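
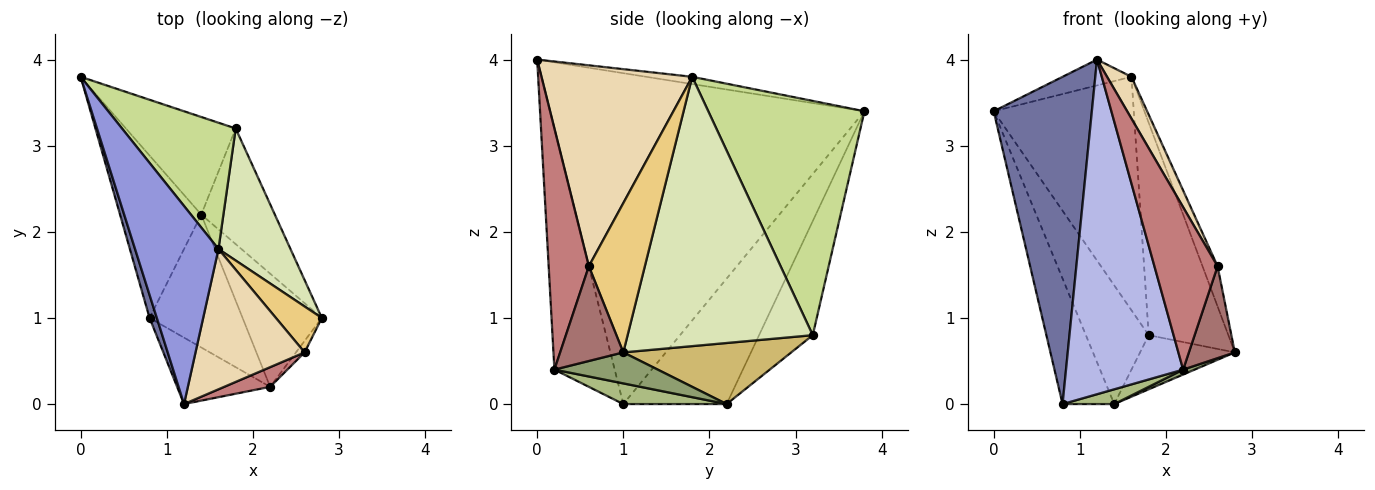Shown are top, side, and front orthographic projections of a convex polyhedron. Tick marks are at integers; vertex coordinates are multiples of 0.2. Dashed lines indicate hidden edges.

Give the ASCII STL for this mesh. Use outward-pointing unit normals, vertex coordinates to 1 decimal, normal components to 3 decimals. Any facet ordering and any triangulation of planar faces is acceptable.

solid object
 facet normal -0.954 -0.298 0.021
  outer loop
   vertex 0.8 1.0 0.0
   vertex 1.2 0.0 4.0
   vertex 0.0 3.8 3.4
  endloop
 endfacet
 facet normal -0.774 0.387 -0.501
  outer loop
   vertex 1.4 2.2 0.0
   vertex 0.8 1.0 0.0
   vertex 0.0 3.8 3.4
  endloop
 endfacet
 facet normal -0.086 0.129 0.988
  outer loop
   vertex 1.6 1.8 3.8
   vertex 0.0 3.8 3.4
   vertex 1.2 0.0 4.0
  endloop
 endfacet
 facet normal -0.451 -0.876 -0.174
  outer loop
   vertex 2.2 0.2 0.4
   vertex 1.2 0.0 4.0
   vertex 0.8 1.0 0.0
  endloop
 endfacet
 facet normal 0.364 -0.040 -0.930
  outer loop
   vertex 2.2 0.2 0.4
   vertex 1.4 2.2 0.0
   vertex 2.8 1.0 0.6
  endloop
 endfacet
 facet normal 0.216 -0.108 -0.970
  outer loop
   vertex 2.2 0.2 0.4
   vertex 0.8 1.0 0.0
   vertex 1.4 2.2 0.0
  endloop
 endfacet
 facet normal 0.700 0.628 0.340
  outer loop
   vertex 1.8 3.2 0.8
   vertex 0.0 3.8 3.4
   vertex 1.6 1.8 3.8
  endloop
 endfacet
 facet normal 0.892 0.384 0.239
  outer loop
   vertex 1.8 3.2 0.8
   vertex 1.6 1.8 3.8
   vertex 2.8 1.0 0.6
  endloop
 endfacet
 facet normal -0.551 0.645 -0.530
  outer loop
   vertex 1.8 3.2 0.8
   vertex 1.4 2.2 0.0
   vertex 0.0 3.8 3.4
  endloop
 endfacet
 facet normal 0.601 0.339 -0.724
  outer loop
   vertex 1.8 3.2 0.8
   vertex 2.8 1.0 0.6
   vertex 1.4 2.2 0.0
  endloop
 endfacet
 facet normal 0.926 0.249 0.285
  outer loop
   vertex 2.6 0.6 1.6
   vertex 2.8 1.0 0.6
   vertex 1.6 1.8 3.8
  endloop
 endfacet
 facet normal 0.870 -0.141 0.472
  outer loop
   vertex 2.6 0.6 1.6
   vertex 1.6 1.8 3.8
   vertex 1.2 0.0 4.0
  endloop
 endfacet
 facet normal 0.807 -0.587 -0.073
  outer loop
   vertex 2.6 0.6 1.6
   vertex 2.2 0.2 0.4
   vertex 2.8 1.0 0.6
  endloop
 endfacet
 facet normal 0.534 -0.839 0.102
  outer loop
   vertex 2.6 0.6 1.6
   vertex 1.2 0.0 4.0
   vertex 2.2 0.2 0.4
  endloop
 endfacet
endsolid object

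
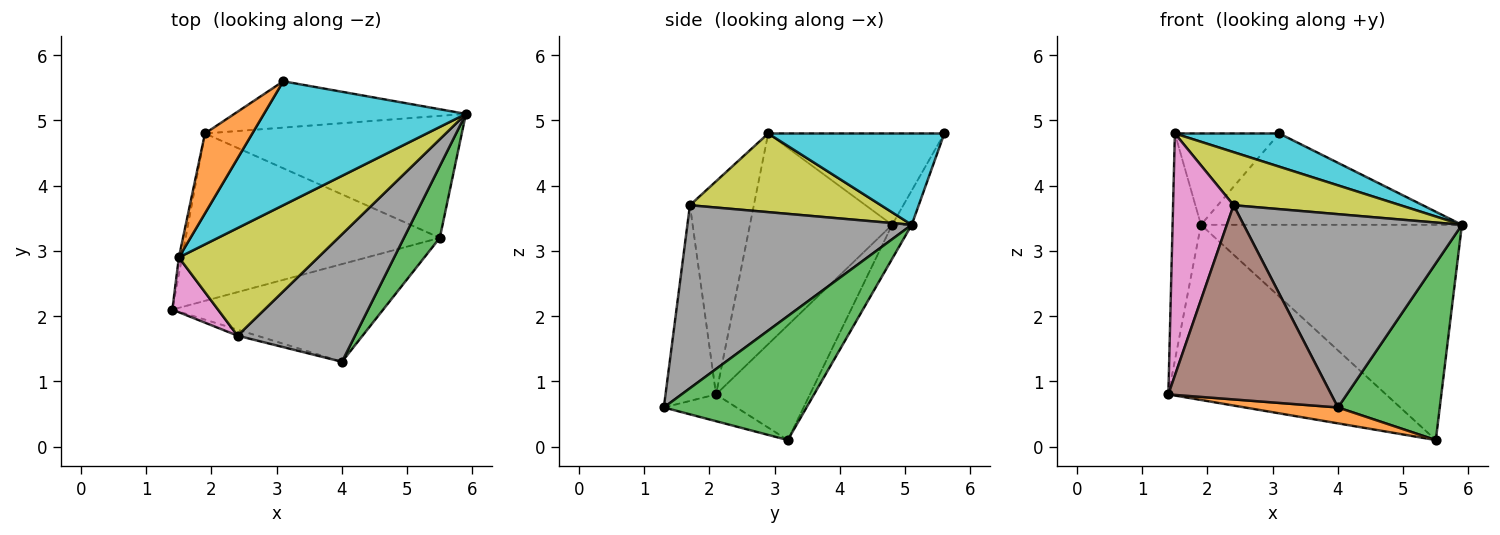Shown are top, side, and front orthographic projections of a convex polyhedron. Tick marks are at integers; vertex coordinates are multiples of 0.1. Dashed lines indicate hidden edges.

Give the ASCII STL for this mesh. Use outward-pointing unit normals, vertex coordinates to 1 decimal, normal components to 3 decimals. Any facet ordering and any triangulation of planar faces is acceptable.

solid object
 facet normal -0.981 0.196 -0.015
  outer loop
   vertex 1.9 4.8 3.4
   vertex 1.4 2.1 0.8
   vertex 1.5 2.9 4.8
  endloop
 endfacet
 facet normal -0.124 -0.159 -0.979
  outer loop
   vertex 5.5 3.2 0.1
   vertex 4.0 1.3 0.6
   vertex 1.4 2.1 0.8
  endloop
 endfacet
 facet normal 0.792 -0.565 0.229
  outer loop
   vertex 5.5 3.2 0.1
   vertex 5.9 5.1 3.4
   vertex 4.0 1.3 0.6
  endloop
 endfacet
 facet normal -0.298 0.690 -0.659
  outer loop
   vertex 5.5 3.2 0.1
   vertex 1.4 2.1 0.8
   vertex 1.9 4.8 3.4
  endloop
 endfacet
 facet normal -0.065 0.868 -0.492
  outer loop
   vertex 5.5 3.2 0.1
   vertex 1.9 4.8 3.4
   vertex 5.9 5.1 3.4
  endloop
 endfacet
 facet normal -0.296 -0.955 -0.030
  outer loop
   vertex 2.4 1.7 3.7
   vertex 1.4 2.1 0.8
   vertex 4.0 1.3 0.6
  endloop
 endfacet
 facet normal -0.718 -0.679 0.154
  outer loop
   vertex 2.4 1.7 3.7
   vertex 1.5 2.9 4.8
   vertex 1.4 2.1 0.8
  endloop
 endfacet
 facet normal 0.651 -0.633 0.418
  outer loop
   vertex 2.4 1.7 3.7
   vertex 4.0 1.3 0.6
   vertex 5.9 5.1 3.4
  endloop
 endfacet
 facet normal 0.452 -0.395 0.800
  outer loop
   vertex 2.4 1.7 3.7
   vertex 5.9 5.1 3.4
   vertex 1.5 2.9 4.8
  endloop
 endfacet
 facet normal 0.400 -0.237 0.885
  outer loop
   vertex 3.1 5.6 4.8
   vertex 1.5 2.9 4.8
   vertex 5.9 5.1 3.4
  endloop
 endfacet
 facet normal -0.067 0.890 -0.451
  outer loop
   vertex 3.1 5.6 4.8
   vertex 5.9 5.1 3.4
   vertex 1.9 4.8 3.4
  endloop
 endfacet
 facet normal -0.786 0.466 0.407
  outer loop
   vertex 3.1 5.6 4.8
   vertex 1.9 4.8 3.4
   vertex 1.5 2.9 4.8
  endloop
 endfacet
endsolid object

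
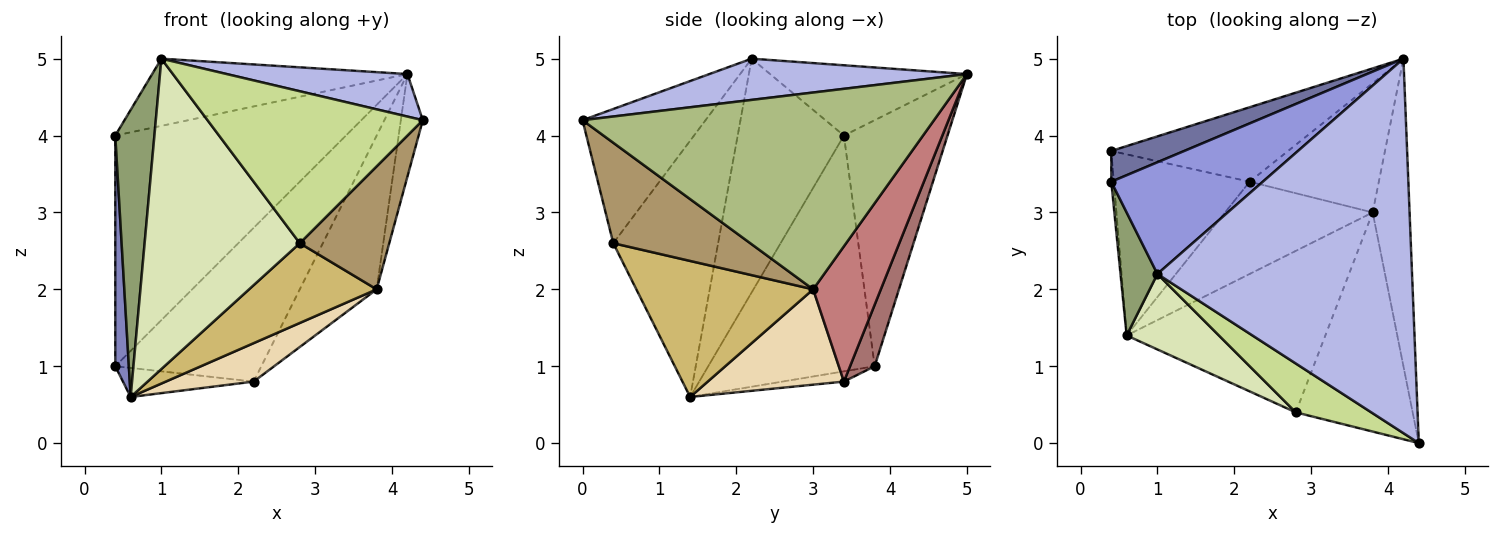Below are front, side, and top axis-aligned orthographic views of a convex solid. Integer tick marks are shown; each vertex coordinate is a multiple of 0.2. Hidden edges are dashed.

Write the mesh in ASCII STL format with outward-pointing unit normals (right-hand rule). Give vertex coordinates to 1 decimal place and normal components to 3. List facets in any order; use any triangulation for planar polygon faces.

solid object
 facet normal -0.407 0.906 0.121
  outer loop
   vertex 0.4 3.8 1.0
   vertex 0.4 3.4 4.0
   vertex 4.2 5.0 4.8
  endloop
 endfacet
 facet normal -0.997 -0.081 -0.011
  outer loop
   vertex 0.4 3.8 1.0
   vertex 0.6 1.4 0.6
   vertex 0.4 3.4 4.0
  endloop
 endfacet
 facet normal -0.369 0.479 0.796
  outer loop
   vertex 1.0 2.2 5.0
   vertex 4.2 5.0 4.8
   vertex 0.4 3.4 4.0
  endloop
 endfacet
 facet normal 0.159 -0.111 0.981
  outer loop
   vertex 1.0 2.2 5.0
   vertex 4.4 0.0 4.2
   vertex 4.2 5.0 4.8
  endloop
 endfacet
 facet normal -0.928 -0.342 0.147
  outer loop
   vertex 1.0 2.2 5.0
   vertex 0.4 3.4 4.0
   vertex 0.6 1.4 0.6
  endloop
 endfacet
 facet normal 0.981 0.061 -0.184
  outer loop
   vertex 3.8 3.0 2.0
   vertex 4.2 5.0 4.8
   vertex 4.4 0.0 4.2
  endloop
 endfacet
 facet normal -0.478 -0.836 0.269
  outer loop
   vertex 2.8 0.4 2.6
   vertex 4.4 0.0 4.2
   vertex 1.0 2.2 5.0
  endloop
 endfacet
 facet normal -0.549 -0.812 0.198
  outer loop
   vertex 2.8 0.4 2.6
   vertex 1.0 2.2 5.0
   vertex 0.6 1.4 0.6
  endloop
 endfacet
 facet normal 0.600 -0.392 -0.698
  outer loop
   vertex 2.8 0.4 2.6
   vertex 3.8 3.0 2.0
   vertex 4.4 0.0 4.2
  endloop
 endfacet
 facet normal 0.523 -0.378 -0.764
  outer loop
   vertex 2.8 0.4 2.6
   vertex 0.6 1.4 0.6
   vertex 3.8 3.0 2.0
  endloop
 endfacet
 facet normal -0.074 0.158 -0.985
  outer loop
   vertex 2.2 3.4 0.8
   vertex 0.6 1.4 0.6
   vertex 0.4 3.8 1.0
  endloop
 endfacet
 facet normal 0.512 -0.330 -0.793
  outer loop
   vertex 2.2 3.4 0.8
   vertex 3.8 3.0 2.0
   vertex 0.6 1.4 0.6
  endloop
 endfacet
 facet normal 0.150 0.890 -0.431
  outer loop
   vertex 2.2 3.4 0.8
   vertex 0.4 3.8 1.0
   vertex 4.2 5.0 4.8
  endloop
 endfacet
 facet normal 0.559 0.635 -0.533
  outer loop
   vertex 2.2 3.4 0.8
   vertex 4.2 5.0 4.8
   vertex 3.8 3.0 2.0
  endloop
 endfacet
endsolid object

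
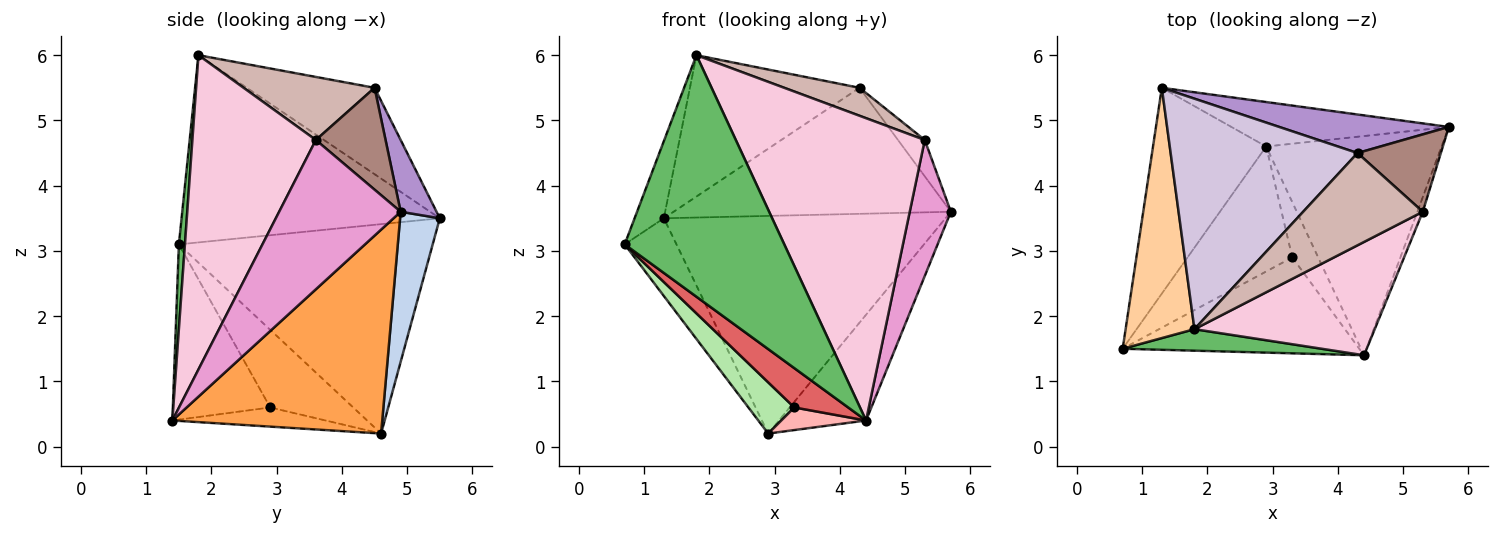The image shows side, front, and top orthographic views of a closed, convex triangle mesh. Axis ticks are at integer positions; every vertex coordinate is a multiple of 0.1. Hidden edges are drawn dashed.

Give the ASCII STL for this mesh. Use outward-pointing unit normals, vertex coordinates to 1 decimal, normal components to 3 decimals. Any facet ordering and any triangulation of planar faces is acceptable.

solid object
 facet normal -0.866 0.177 -0.468
  outer loop
   vertex 2.9 4.6 0.2
   vertex 0.7 1.5 3.1
   vertex 1.3 5.5 3.5
  endloop
 endfacet
 facet normal 0.137 0.971 -0.198
  outer loop
   vertex 2.9 4.6 0.2
   vertex 1.3 5.5 3.5
   vertex 5.7 4.9 3.6
  endloop
 endfacet
 facet normal 0.723 0.300 -0.622
  outer loop
   vertex 4.4 1.4 0.4
   vertex 2.9 4.6 0.2
   vertex 5.7 4.9 3.6
  endloop
 endfacet
 facet normal -0.933 0.106 0.343
  outer loop
   vertex 1.8 1.8 6.0
   vertex 1.3 5.5 3.5
   vertex 0.7 1.5 3.1
  endloop
 endfacet
 facet normal 0.038 -0.995 0.089
  outer loop
   vertex 1.8 1.8 6.0
   vertex 0.7 1.5 3.1
   vertex 4.4 1.4 0.4
  endloop
 endfacet
 facet normal -0.566 -0.313 -0.763
  outer loop
   vertex 3.3 2.9 0.6
   vertex 0.7 1.5 3.1
   vertex 2.9 4.6 0.2
  endloop
 endfacet
 facet normal -0.565 -0.313 -0.763
  outer loop
   vertex 3.3 2.9 0.6
   vertex 4.4 1.4 0.4
   vertex 0.7 1.5 3.1
  endloop
 endfacet
 facet normal -0.565 -0.313 -0.763
  outer loop
   vertex 3.3 2.9 0.6
   vertex 2.9 4.6 0.2
   vertex 4.4 1.4 0.4
  endloop
 endfacet
 facet normal 0.123 0.949 0.290
  outer loop
   vertex 4.3 4.5 5.5
   vertex 5.7 4.9 3.6
   vertex 1.3 5.5 3.5
  endloop
 endfacet
 facet normal -0.367 0.486 0.793
  outer loop
   vertex 4.3 4.5 5.5
   vertex 1.3 5.5 3.5
   vertex 1.8 1.8 6.0
  endloop
 endfacet
 facet normal 0.742 0.285 0.607
  outer loop
   vertex 5.3 3.6 4.7
   vertex 5.7 4.9 3.6
   vertex 4.3 4.5 5.5
  endloop
 endfacet
 facet normal 0.451 -0.259 0.854
  outer loop
   vertex 5.3 3.6 4.7
   vertex 4.3 4.5 5.5
   vertex 1.8 1.8 6.0
  endloop
 endfacet
 facet normal 0.947 -0.320 -0.034
  outer loop
   vertex 5.3 3.6 4.7
   vertex 4.4 1.4 0.4
   vertex 5.7 4.9 3.6
  endloop
 endfacet
 facet normal 0.522 -0.799 0.299
  outer loop
   vertex 5.3 3.6 4.7
   vertex 1.8 1.8 6.0
   vertex 4.4 1.4 0.4
  endloop
 endfacet
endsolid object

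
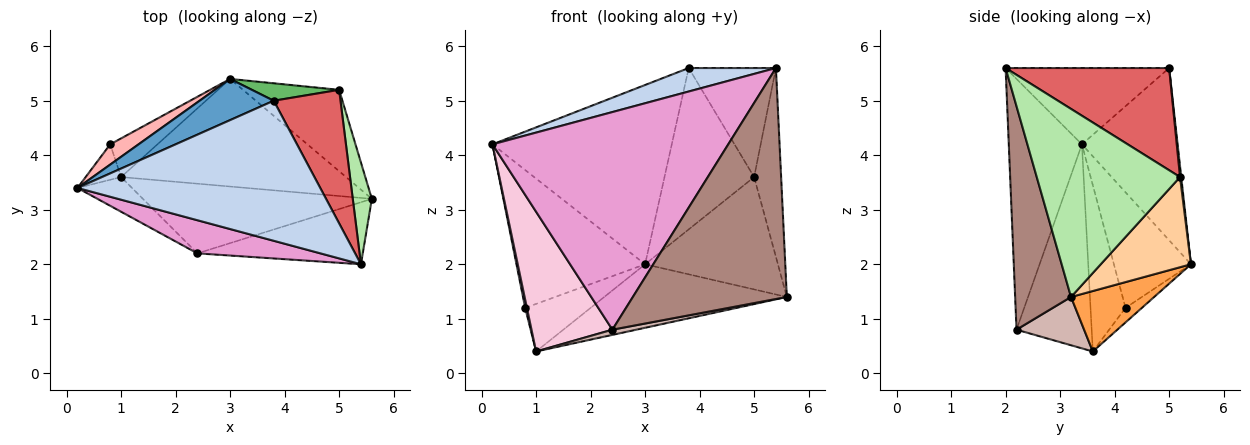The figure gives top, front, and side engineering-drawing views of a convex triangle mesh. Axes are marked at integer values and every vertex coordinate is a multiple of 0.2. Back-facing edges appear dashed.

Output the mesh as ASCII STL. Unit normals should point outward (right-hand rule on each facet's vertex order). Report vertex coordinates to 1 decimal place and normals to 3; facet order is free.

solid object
 facet normal -0.462 0.865 0.199
  outer loop
   vertex 3.8 5.0 5.6
   vertex 3.0 5.4 2.0
   vertex 0.2 3.4 4.2
  endloop
 endfacet
 facet normal -0.296 -0.158 0.942
  outer loop
   vertex 5.4 2.0 5.6
   vertex 3.8 5.0 5.6
   vertex 0.2 3.4 4.2
  endloop
 endfacet
 facet normal 0.225 0.495 -0.839
  outer loop
   vertex 1.0 3.6 0.4
   vertex 3.0 5.4 2.0
   vertex 5.6 3.2 1.4
  endloop
 endfacet
 facet normal 0.482 0.710 -0.514
  outer loop
   vertex 5.0 5.2 3.6
   vertex 5.6 3.2 1.4
   vertex 3.0 5.4 2.0
  endloop
 endfacet
 facet normal 0.013 0.994 0.107
  outer loop
   vertex 5.0 5.2 3.6
   vertex 3.0 5.4 2.0
   vertex 3.8 5.0 5.6
  endloop
 endfacet
 facet normal 0.978 0.184 0.099
  outer loop
   vertex 5.0 5.2 3.6
   vertex 5.4 2.0 5.6
   vertex 5.6 3.2 1.4
  endloop
 endfacet
 facet normal 0.764 0.408 0.499
  outer loop
   vertex 5.0 5.2 3.6
   vertex 3.8 5.0 5.6
   vertex 5.4 2.0 5.6
  endloop
 endfacet
 facet normal -0.510 0.851 0.125
  outer loop
   vertex 0.8 4.2 1.2
   vertex 0.2 3.4 4.2
   vertex 3.0 5.4 2.0
  endloop
 endfacet
 facet normal -0.977 -0.048 -0.208
  outer loop
   vertex 0.8 4.2 1.2
   vertex 1.0 3.6 0.4
   vertex 0.2 3.4 4.2
  endloop
 endfacet
 facet normal -0.190 0.762 -0.619
  outer loop
   vertex 0.8 4.2 1.2
   vertex 3.0 5.4 2.0
   vertex 1.0 3.6 0.4
  endloop
 endfacet
 facet normal 0.331 -0.911 -0.245
  outer loop
   vertex 2.4 2.2 0.8
   vertex 5.6 3.2 1.4
   vertex 5.4 2.0 5.6
  endloop
 endfacet
 facet normal 0.206 -0.073 -0.976
  outer loop
   vertex 2.4 2.2 0.8
   vertex 1.0 3.6 0.4
   vertex 5.6 3.2 1.4
  endloop
 endfacet
 facet normal -0.293 -0.945 0.144
  outer loop
   vertex 2.4 2.2 0.8
   vertex 5.4 2.0 5.6
   vertex 0.2 3.4 4.2
  endloop
 endfacet
 facet normal -0.670 -0.721 -0.179
  outer loop
   vertex 2.4 2.2 0.8
   vertex 0.2 3.4 4.2
   vertex 1.0 3.6 0.4
  endloop
 endfacet
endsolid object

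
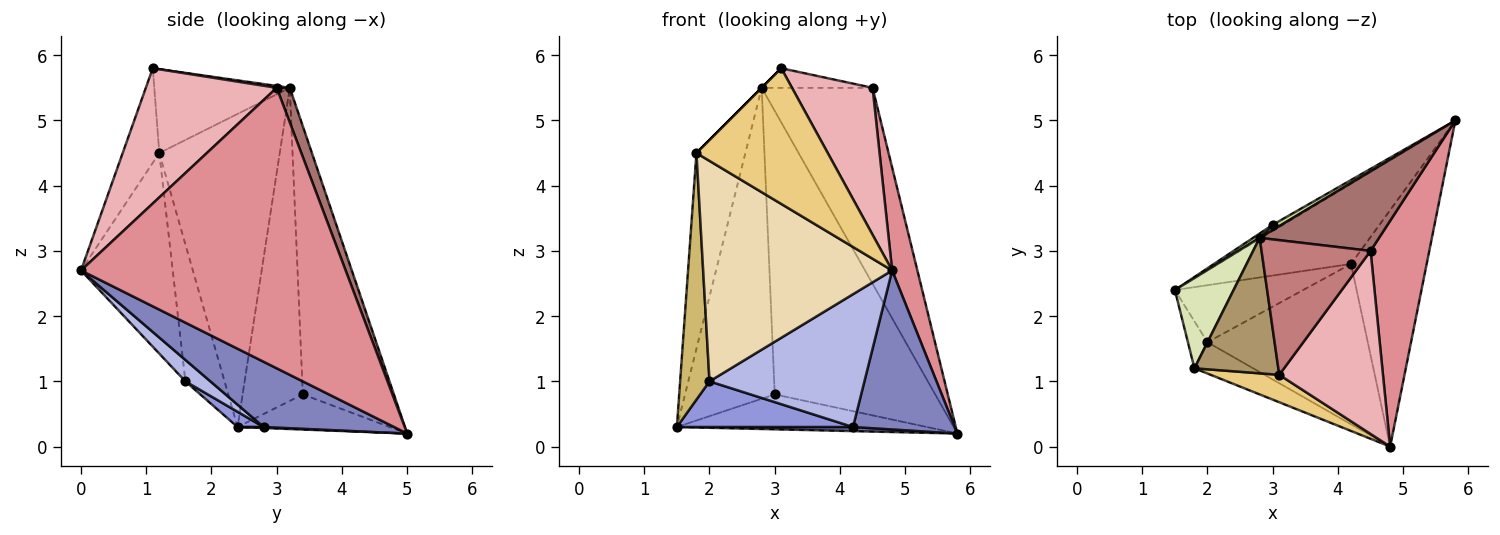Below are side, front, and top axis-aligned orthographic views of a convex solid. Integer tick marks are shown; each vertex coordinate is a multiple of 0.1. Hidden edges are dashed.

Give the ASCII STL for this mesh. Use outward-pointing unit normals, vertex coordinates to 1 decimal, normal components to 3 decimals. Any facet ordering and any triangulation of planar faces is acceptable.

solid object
 facet normal 0.008 -0.051 -0.999
  outer loop
   vertex 4.2 2.8 0.3
   vertex 1.5 2.4 0.3
   vertex 5.8 5.0 0.2
  endloop
 endfacet
 facet normal 0.582 -0.454 -0.675
  outer loop
   vertex 4.2 2.8 0.3
   vertex 5.8 5.0 0.2
   vertex 4.8 0.0 2.7
  endloop
 endfacet
 facet normal 0.092 -0.622 -0.777
  outer loop
   vertex 2.0 1.6 1.0
   vertex 1.5 2.4 0.3
   vertex 4.2 2.8 0.3
  endloop
 endfacet
 facet normal 0.102 -0.635 -0.766
  outer loop
   vertex 2.0 1.6 1.0
   vertex 4.2 2.8 0.3
   vertex 4.8 0.0 2.7
  endloop
 endfacet
 facet normal -0.514 0.845 -0.147
  outer loop
   vertex 3.0 3.4 0.8
   vertex 5.8 5.0 0.2
   vertex 1.5 2.4 0.3
  endloop
 endfacet
 facet normal -0.557 0.830 0.012
  outer loop
   vertex 3.0 3.4 0.8
   vertex 1.5 2.4 0.3
   vertex 2.8 3.2 5.5
  endloop
 endfacet
 facet normal -0.493 0.870 0.016
  outer loop
   vertex 3.0 3.4 0.8
   vertex 2.8 3.2 5.5
   vertex 5.8 5.0 0.2
  endloop
 endfacet
 facet normal -0.913 0.371 0.171
  outer loop
   vertex 1.8 1.2 4.5
   vertex 2.8 3.2 5.5
   vertex 1.5 2.4 0.3
  endloop
 endfacet
 facet normal -0.707 0.000 0.707
  outer loop
   vertex 1.8 1.2 4.5
   vertex 3.1 1.1 5.8
   vertex 2.8 3.2 5.5
  endloop
 endfacet
 facet normal -0.795 -0.596 -0.114
  outer loop
   vertex 1.8 1.2 4.5
   vertex 1.5 2.4 0.3
   vertex 2.0 1.6 1.0
  endloop
 endfacet
 facet normal -0.264 -0.946 0.191
  outer loop
   vertex 1.8 1.2 4.5
   vertex 4.8 0.0 2.7
   vertex 3.1 1.1 5.8
  endloop
 endfacet
 facet normal -0.433 -0.892 -0.127
  outer loop
   vertex 1.8 1.2 4.5
   vertex 2.0 1.6 1.0
   vertex 4.8 0.0 2.7
  endloop
 endfacet
 facet normal 0.108 0.921 0.374
  outer loop
   vertex 4.5 3.0 5.5
   vertex 5.8 5.0 0.2
   vertex 2.8 3.2 5.5
  endloop
 endfacet
 facet normal 0.017 0.144 0.989
  outer loop
   vertex 4.5 3.0 5.5
   vertex 2.8 3.2 5.5
   vertex 3.1 1.1 5.8
  endloop
 endfacet
 facet normal 0.975 -0.093 0.204
  outer loop
   vertex 4.5 3.0 5.5
   vertex 4.8 0.0 2.7
   vertex 5.8 5.0 0.2
  endloop
 endfacet
 facet normal 0.713 -0.439 0.547
  outer loop
   vertex 4.5 3.0 5.5
   vertex 3.1 1.1 5.8
   vertex 4.8 0.0 2.7
  endloop
 endfacet
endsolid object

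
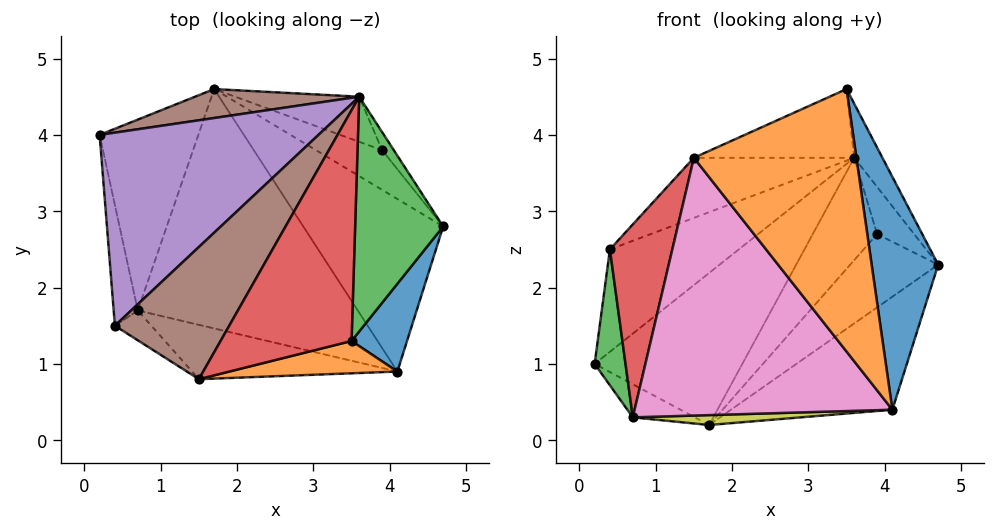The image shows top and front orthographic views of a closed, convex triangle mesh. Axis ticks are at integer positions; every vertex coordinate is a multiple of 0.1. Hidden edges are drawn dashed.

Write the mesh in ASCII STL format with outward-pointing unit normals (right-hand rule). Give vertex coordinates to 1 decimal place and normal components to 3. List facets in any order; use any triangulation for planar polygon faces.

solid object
 facet normal 0.879 -0.446 0.168
  outer loop
   vertex 4.1 0.9 0.4
   vertex 4.7 2.8 2.3
   vertex 3.5 1.3 4.6
  endloop
 endfacet
 facet normal 0.190 -0.974 0.120
  outer loop
   vertex 4.1 0.9 0.4
   vertex 3.5 1.3 4.6
   vertex 1.5 0.8 3.7
  endloop
 endfacet
 facet normal 0.846 0.120 0.519
  outer loop
   vertex 3.6 4.5 3.7
   vertex 3.5 1.3 4.6
   vertex 4.7 2.8 2.3
  endloop
 endfacet
 facet normal -0.449 0.255 0.856
  outer loop
   vertex 3.6 4.5 3.7
   vertex 1.5 0.8 3.7
   vertex 3.5 1.3 4.6
  endloop
 endfacet
 facet normal 0.675 0.404 -0.617
  outer loop
   vertex 1.7 4.6 0.2
   vertex 4.7 2.8 2.3
   vertex 4.1 0.9 0.4
  endloop
 endfacet
 facet normal -0.281 0.943 0.180
  outer loop
   vertex 1.7 4.6 0.2
   vertex 0.2 4.0 1.0
   vertex 3.6 4.5 3.7
  endloop
 endfacet
 facet normal -0.219 -0.955 -0.201
  outer loop
   vertex 0.7 1.7 0.3
   vertex 4.1 0.9 0.4
   vertex 1.5 0.8 3.7
  endloop
 endfacet
 facet normal -0.511 0.147 -0.847
  outer loop
   vertex 0.7 1.7 0.3
   vertex 0.2 4.0 1.0
   vertex 1.7 4.6 0.2
  endloop
 endfacet
 facet normal 0.020 -0.041 -0.999
  outer loop
   vertex 0.7 1.7 0.3
   vertex 1.7 4.6 0.2
   vertex 4.1 0.9 0.4
  endloop
 endfacet
 facet normal 0.703 0.664 -0.254
  outer loop
   vertex 3.9 3.8 2.7
   vertex 3.6 4.5 3.7
   vertex 4.7 2.8 2.3
  endloop
 endfacet
 facet normal 0.652 0.666 -0.361
  outer loop
   vertex 3.9 3.8 2.7
   vertex 4.7 2.8 2.3
   vertex 1.7 4.6 0.2
  endloop
 endfacet
 facet normal 0.620 0.718 -0.316
  outer loop
   vertex 3.9 3.8 2.7
   vertex 1.7 4.6 0.2
   vertex 3.6 4.5 3.7
  endloop
 endfacet
 facet normal -0.975 -0.167 -0.148
  outer loop
   vertex 0.4 1.5 2.5
   vertex 0.2 4.0 1.0
   vertex 0.7 1.7 0.3
  endloop
 endfacet
 facet normal -0.420 -0.897 -0.139
  outer loop
   vertex 0.4 1.5 2.5
   vertex 0.7 1.7 0.3
   vertex 1.5 0.8 3.7
  endloop
 endfacet
 facet normal -0.610 0.371 0.700
  outer loop
   vertex 0.4 1.5 2.5
   vertex 3.6 4.5 3.7
   vertex 0.2 4.0 1.0
  endloop
 endfacet
 facet normal -0.589 0.335 0.735
  outer loop
   vertex 0.4 1.5 2.5
   vertex 1.5 0.8 3.7
   vertex 3.6 4.5 3.7
  endloop
 endfacet
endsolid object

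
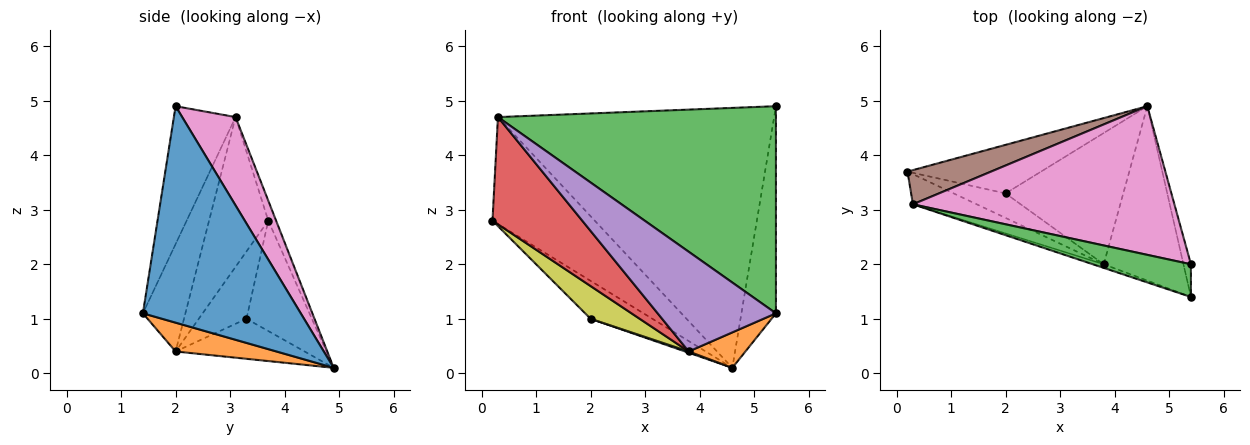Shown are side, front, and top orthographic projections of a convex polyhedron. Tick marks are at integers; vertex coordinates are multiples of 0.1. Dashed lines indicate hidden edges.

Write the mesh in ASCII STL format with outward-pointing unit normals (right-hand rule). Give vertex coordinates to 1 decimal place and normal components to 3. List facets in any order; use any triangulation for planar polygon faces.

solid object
 facet normal 0.976 0.214 -0.034
  outer loop
   vertex 5.4 2.0 4.9
   vertex 5.4 1.4 1.1
   vertex 4.6 4.9 0.1
  endloop
 endfacet
 facet normal 0.334 -0.188 -0.924
  outer loop
   vertex 3.8 2.0 0.4
   vertex 4.6 4.9 0.1
   vertex 5.4 1.4 1.1
  endloop
 endfacet
 facet normal -0.214 -0.965 0.152
  outer loop
   vertex 0.3 3.1 4.7
   vertex 5.4 1.4 1.1
   vertex 5.4 2.0 4.9
  endloop
 endfacet
 facet normal -0.536 -0.813 -0.228
  outer loop
   vertex 0.3 3.1 4.7
   vertex 0.2 3.7 2.8
   vertex 3.8 2.0 0.4
  endloop
 endfacet
 facet normal -0.338 -0.941 -0.034
  outer loop
   vertex 0.3 3.1 4.7
   vertex 3.8 2.0 0.4
   vertex 5.4 1.4 1.1
  endloop
 endfacet
 facet normal -0.073 0.950 0.304
  outer loop
   vertex 0.3 3.1 4.7
   vertex 4.6 4.9 0.1
   vertex 0.2 3.7 2.8
  endloop
 endfacet
 facet normal 0.165 0.856 0.490
  outer loop
   vertex 0.3 3.1 4.7
   vertex 5.4 2.0 4.9
   vertex 4.6 4.9 0.1
  endloop
 endfacet
 facet normal -0.546 0.516 -0.660
  outer loop
   vertex 2.0 3.3 1.0
   vertex 0.2 3.7 2.8
   vertex 4.6 4.9 0.1
  endloop
 endfacet
 facet normal -0.614 -0.631 -0.474
  outer loop
   vertex 2.0 3.3 1.0
   vertex 3.8 2.0 0.4
   vertex 0.2 3.7 2.8
  endloop
 endfacet
 facet normal -0.322 -0.009 -0.947
  outer loop
   vertex 2.0 3.3 1.0
   vertex 4.6 4.9 0.1
   vertex 3.8 2.0 0.4
  endloop
 endfacet
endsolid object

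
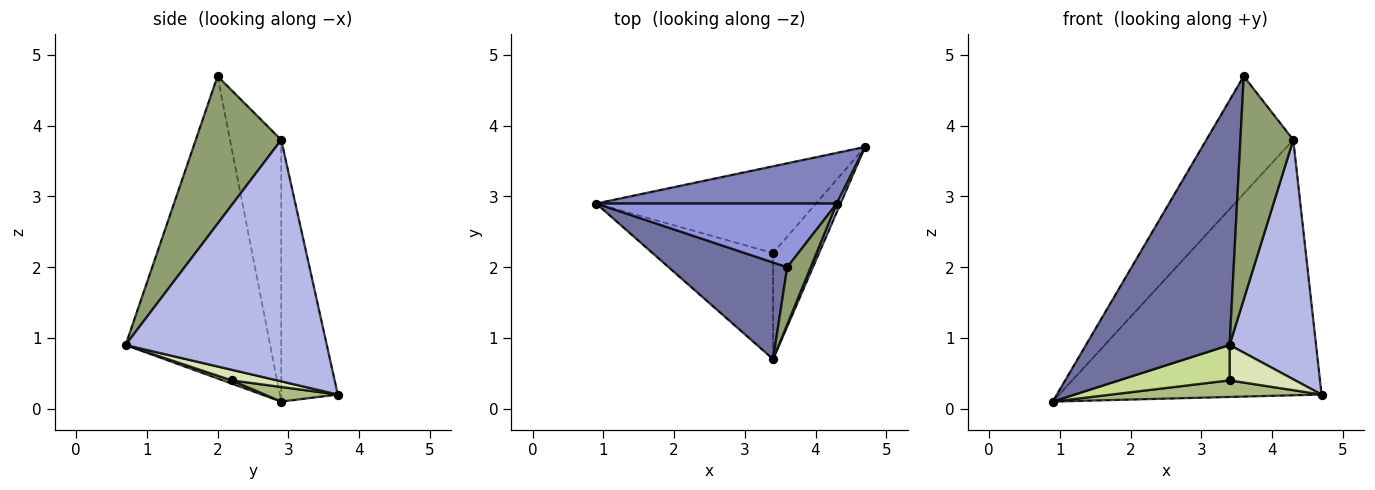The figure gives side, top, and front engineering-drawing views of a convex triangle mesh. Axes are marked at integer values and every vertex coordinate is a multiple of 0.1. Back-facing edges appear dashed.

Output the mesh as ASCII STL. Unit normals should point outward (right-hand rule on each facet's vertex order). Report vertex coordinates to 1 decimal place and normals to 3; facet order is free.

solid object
 facet normal -0.683 -0.679 0.268
  outer loop
   vertex 3.6 2.0 4.7
   vertex 0.9 2.9 0.1
   vertex 3.4 0.7 0.9
  endloop
 endfacet
 facet normal -0.207 0.960 0.190
  outer loop
   vertex 4.3 2.9 3.8
   vertex 4.7 3.7 0.2
   vertex 0.9 2.9 0.1
  endloop
 endfacet
 facet normal -0.460 0.781 0.423
  outer loop
   vertex 4.3 2.9 3.8
   vertex 0.9 2.9 0.1
   vertex 3.6 2.0 4.7
  endloop
 endfacet
 facet normal 0.919 -0.395 0.014
  outer loop
   vertex 4.3 2.9 3.8
   vertex 3.4 0.7 0.9
   vertex 4.7 3.7 0.2
  endloop
 endfacet
 facet normal 0.843 -0.521 0.134
  outer loop
   vertex 4.3 2.9 3.8
   vertex 3.6 2.0 4.7
   vertex 3.4 0.7 0.9
  endloop
 endfacet
 facet normal 0.065 -0.187 -0.980
  outer loop
   vertex 3.4 2.2 0.4
   vertex 0.9 2.9 0.1
   vertex 4.7 3.7 0.2
  endloop
 endfacet
 facet normal 0.025 -0.316 -0.948
  outer loop
   vertex 3.4 2.2 0.4
   vertex 3.4 0.7 0.9
   vertex 0.9 2.9 0.1
  endloop
 endfacet
 facet normal 0.214 -0.309 -0.927
  outer loop
   vertex 3.4 2.2 0.4
   vertex 4.7 3.7 0.2
   vertex 3.4 0.7 0.9
  endloop
 endfacet
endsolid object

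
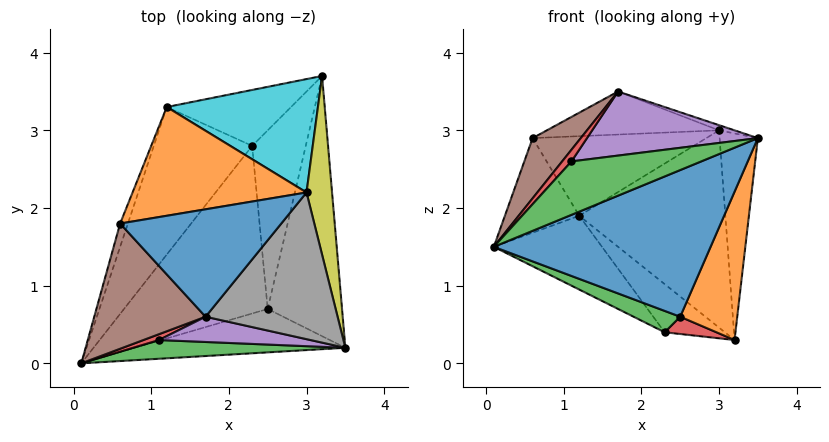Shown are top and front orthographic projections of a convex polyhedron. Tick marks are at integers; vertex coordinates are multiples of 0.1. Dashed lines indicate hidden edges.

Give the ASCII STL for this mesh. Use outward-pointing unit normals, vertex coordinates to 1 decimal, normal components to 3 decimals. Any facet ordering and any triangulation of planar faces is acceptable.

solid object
 facet normal 0.171 -0.945 -0.280
  outer loop
   vertex 2.5 0.7 0.6
   vertex 3.5 0.2 2.9
   vertex 0.1 0.0 1.5
  endloop
 endfacet
 facet normal 0.868 -0.246 -0.431
  outer loop
   vertex 2.5 0.7 0.6
   vertex 3.2 3.7 0.3
   vertex 3.5 0.2 2.9
  endloop
 endfacet
 facet normal -0.080 -0.941 0.330
  outer loop
   vertex 1.1 0.3 2.6
   vertex 0.1 0.0 1.5
   vertex 3.5 0.2 2.9
  endloop
 endfacet
 facet normal -0.218 -0.873 0.436
  outer loop
   vertex 1.1 0.3 2.6
   vertex 1.7 0.6 3.5
   vertex 0.1 0.0 1.5
  endloop
 endfacet
 facet normal -0.084 -0.927 0.365
  outer loop
   vertex 1.1 0.3 2.6
   vertex 3.5 0.2 2.9
   vertex 1.7 0.6 3.5
  endloop
 endfacet
 facet normal -0.694 -0.312 0.649
  outer loop
   vertex 0.6 1.8 2.9
   vertex 0.1 0.0 1.5
   vertex 1.7 0.6 3.5
  endloop
 endfacet
 facet normal -0.943 0.324 -0.080
  outer loop
   vertex 0.6 1.8 2.9
   vertex 1.2 3.3 1.9
   vertex 0.1 0.0 1.5
  endloop
 endfacet
 facet normal 0.323 0.033 0.946
  outer loop
   vertex 3.0 2.2 3.0
   vertex 1.7 0.6 3.5
   vertex 3.5 0.2 2.9
  endloop
 endfacet
 facet normal 0.953 0.228 0.198
  outer loop
   vertex 3.0 2.2 3.0
   vertex 3.5 0.2 2.9
   vertex 3.2 3.7 0.3
  endloop
 endfacet
 facet normal 0.220 0.846 0.486
  outer loop
   vertex 3.0 2.2 3.0
   vertex 3.2 3.7 0.3
   vertex 1.2 3.3 1.9
  endloop
 endfacet
 facet normal -0.100 0.370 0.924
  outer loop
   vertex 3.0 2.2 3.0
   vertex 0.6 1.8 2.9
   vertex 1.7 0.6 3.5
  endloop
 endfacet
 facet normal -0.131 0.586 0.800
  outer loop
   vertex 3.0 2.2 3.0
   vertex 1.2 3.3 1.9
   vertex 0.6 1.8 2.9
  endloop
 endfacet
 facet normal -0.318 -0.120 -0.941
  outer loop
   vertex 2.3 2.8 0.4
   vertex 2.5 0.7 0.6
   vertex 0.1 0.0 1.5
  endloop
 endfacet
 facet normal -0.014 -0.096 -0.995
  outer loop
   vertex 2.3 2.8 0.4
   vertex 3.2 3.7 0.3
   vertex 2.5 0.7 0.6
  endloop
 endfacet
 facet normal -0.713 0.314 -0.627
  outer loop
   vertex 2.3 2.8 0.4
   vertex 0.1 0.0 1.5
   vertex 1.2 3.3 1.9
  endloop
 endfacet
 facet normal -0.593 0.525 -0.610
  outer loop
   vertex 2.3 2.8 0.4
   vertex 1.2 3.3 1.9
   vertex 3.2 3.7 0.3
  endloop
 endfacet
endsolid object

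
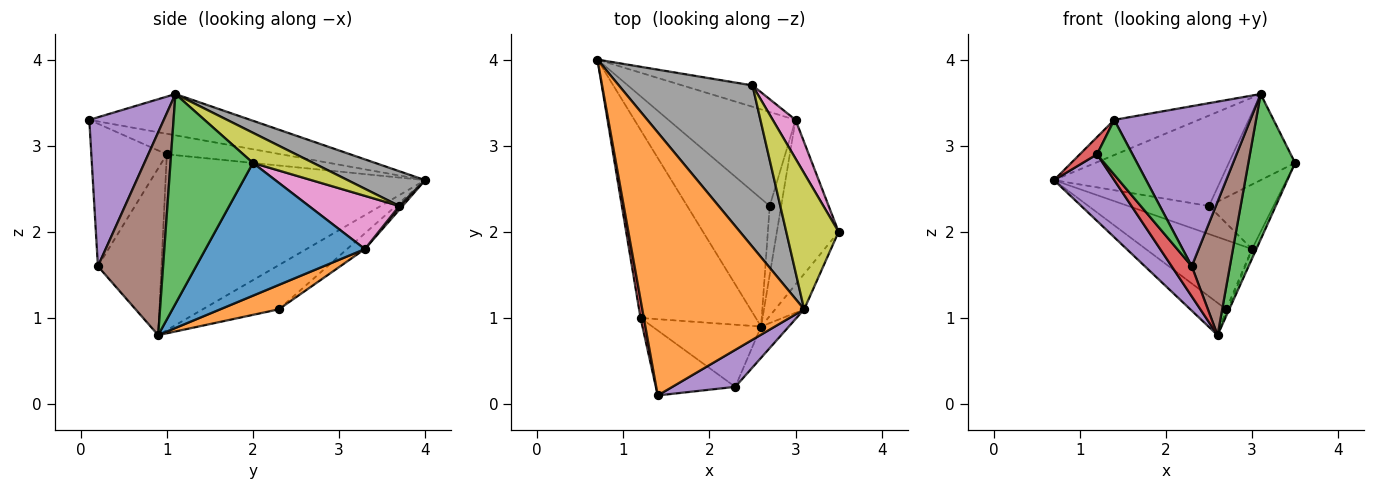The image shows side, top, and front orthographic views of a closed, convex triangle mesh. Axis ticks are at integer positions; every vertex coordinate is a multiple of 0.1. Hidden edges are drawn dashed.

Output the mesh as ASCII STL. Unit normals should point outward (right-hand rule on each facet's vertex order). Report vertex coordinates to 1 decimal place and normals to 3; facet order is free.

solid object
 facet normal 0.907 0.025 -0.421
  outer loop
   vertex 3.0 3.3 1.8
   vertex 3.5 2.0 2.8
   vertex 2.6 0.9 0.8
  endloop
 endfacet
 facet normal -0.245 0.128 0.961
  outer loop
   vertex 3.1 1.1 3.6
   vertex 0.7 4.0 2.6
   vertex 1.4 0.1 3.3
  endloop
 endfacet
 facet normal 0.864 -0.490 -0.119
  outer loop
   vertex 3.1 1.1 3.6
   vertex 2.6 0.9 0.8
   vertex 3.5 2.0 2.8
  endloop
 endfacet
 facet normal -0.977 -0.147 0.158
  outer loop
   vertex 1.2 1.0 2.9
   vertex 1.4 0.1 3.3
   vertex 0.7 4.0 2.6
  endloop
 endfacet
 facet normal -0.821 -0.191 -0.538
  outer loop
   vertex 1.2 1.0 2.9
   vertex 0.7 4.0 2.6
   vertex 2.6 0.9 0.8
  endloop
 endfacet
 facet normal 0.032 0.796 -0.605
  outer loop
   vertex 2.5 3.7 2.3
   vertex 3.0 3.3 1.8
   vertex 0.7 4.0 2.6
  endloop
 endfacet
 facet normal 0.768 0.549 0.329
  outer loop
   vertex 2.5 3.7 2.3
   vertex 3.5 2.0 2.8
   vertex 3.0 3.3 1.8
  endloop
 endfacet
 facet normal 0.221 0.476 0.851
  outer loop
   vertex 2.5 3.7 2.3
   vertex 0.7 4.0 2.6
   vertex 3.1 1.1 3.6
  endloop
 endfacet
 facet normal 0.438 0.481 0.760
  outer loop
   vertex 2.5 3.7 2.3
   vertex 3.1 1.1 3.6
   vertex 3.5 2.0 2.8
  endloop
 endfacet
 facet normal -0.461 0.217 -0.861
  outer loop
   vertex 2.7 2.3 1.1
   vertex 2.6 0.9 0.8
   vertex 0.7 4.0 2.6
  endloop
 endfacet
 facet normal -0.099 0.590 -0.801
  outer loop
   vertex 2.7 2.3 1.1
   vertex 0.7 4.0 2.6
   vertex 3.0 3.3 1.8
  endloop
 endfacet
 facet normal 0.904 0.027 -0.426
  outer loop
   vertex 2.7 2.3 1.1
   vertex 3.0 3.3 1.8
   vertex 2.6 0.9 0.8
  endloop
 endfacet
 facet normal -0.808 -0.380 -0.450
  outer loop
   vertex 2.3 0.2 1.6
   vertex 1.4 0.1 3.3
   vertex 1.2 1.0 2.9
  endloop
 endfacet
 facet normal -0.810 -0.256 -0.528
  outer loop
   vertex 2.3 0.2 1.6
   vertex 1.2 1.0 2.9
   vertex 2.6 0.9 0.8
  endloop
 endfacet
 facet normal 0.471 -0.860 0.199
  outer loop
   vertex 2.3 0.2 1.6
   vertex 3.1 1.1 3.6
   vertex 1.4 0.1 3.3
  endloop
 endfacet
 facet normal 0.857 -0.501 -0.117
  outer loop
   vertex 2.3 0.2 1.6
   vertex 2.6 0.9 0.8
   vertex 3.1 1.1 3.6
  endloop
 endfacet
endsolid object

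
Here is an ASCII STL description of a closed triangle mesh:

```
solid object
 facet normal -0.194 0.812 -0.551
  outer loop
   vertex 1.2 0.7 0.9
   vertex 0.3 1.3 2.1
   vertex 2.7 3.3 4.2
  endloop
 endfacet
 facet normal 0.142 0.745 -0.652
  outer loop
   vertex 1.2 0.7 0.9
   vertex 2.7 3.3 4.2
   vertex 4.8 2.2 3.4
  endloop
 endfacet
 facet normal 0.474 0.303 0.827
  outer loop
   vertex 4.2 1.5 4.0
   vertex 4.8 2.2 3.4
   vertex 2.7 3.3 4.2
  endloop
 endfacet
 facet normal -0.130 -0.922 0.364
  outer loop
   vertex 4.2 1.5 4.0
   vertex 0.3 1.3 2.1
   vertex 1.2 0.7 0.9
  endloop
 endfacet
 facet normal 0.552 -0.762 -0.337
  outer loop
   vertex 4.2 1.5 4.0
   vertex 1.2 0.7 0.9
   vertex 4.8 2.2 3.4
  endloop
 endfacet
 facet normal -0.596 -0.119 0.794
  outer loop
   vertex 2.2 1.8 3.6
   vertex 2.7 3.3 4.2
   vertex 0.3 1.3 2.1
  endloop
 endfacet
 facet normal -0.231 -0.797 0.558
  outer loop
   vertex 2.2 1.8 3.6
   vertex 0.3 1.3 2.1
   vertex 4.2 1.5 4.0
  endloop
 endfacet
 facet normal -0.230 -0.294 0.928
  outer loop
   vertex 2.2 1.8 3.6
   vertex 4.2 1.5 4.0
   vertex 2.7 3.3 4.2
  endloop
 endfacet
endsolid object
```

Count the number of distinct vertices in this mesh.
6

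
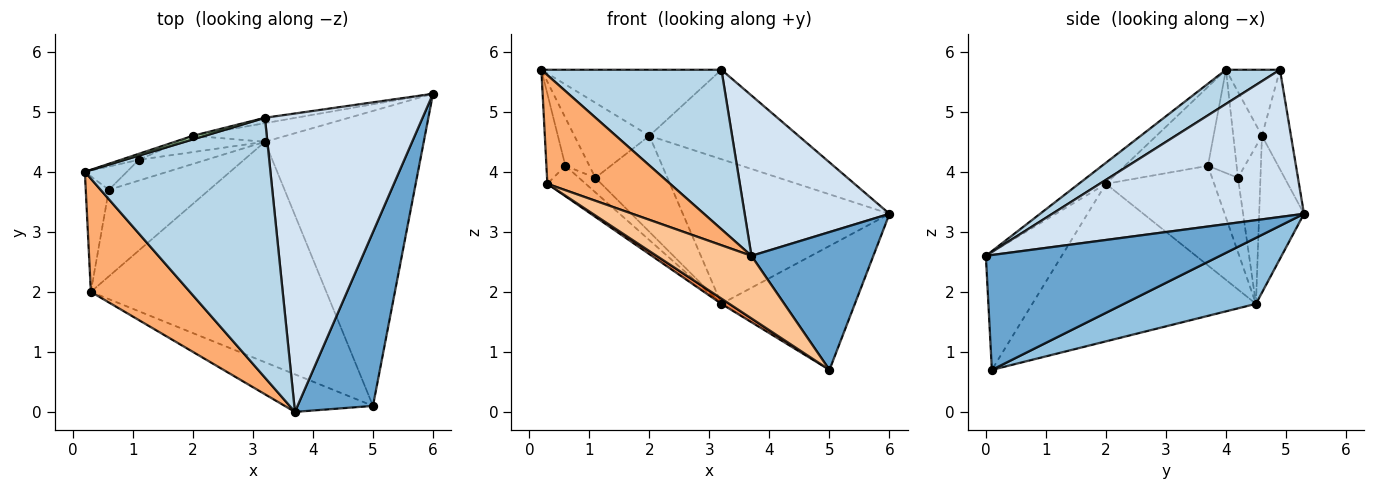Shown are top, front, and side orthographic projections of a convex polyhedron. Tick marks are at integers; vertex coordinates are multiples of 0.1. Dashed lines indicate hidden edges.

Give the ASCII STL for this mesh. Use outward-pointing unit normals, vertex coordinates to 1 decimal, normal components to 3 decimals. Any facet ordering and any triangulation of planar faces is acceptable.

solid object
 facet normal 0.766 -0.399 0.503
  outer loop
   vertex 3.7 0.0 2.6
   vertex 5.0 0.1 0.7
   vertex 6.0 5.3 3.3
  endloop
 endfacet
 facet normal 0.358 0.362 -0.861
  outer loop
   vertex 3.2 4.5 1.8
   vertex 6.0 5.3 3.3
   vertex 5.0 0.1 0.7
  endloop
 endfacet
 facet normal 0.155 -0.517 0.842
  outer loop
   vertex 3.2 4.9 5.7
   vertex 0.2 4.0 5.7
   vertex 3.7 0.0 2.6
  endloop
 endfacet
 facet normal 0.635 -0.366 0.680
  outer loop
   vertex 3.2 4.9 5.7
   vertex 3.7 0.0 2.6
   vertex 6.0 5.3 3.3
  endloop
 endfacet
 facet normal -0.556 -0.020 -0.831
  outer loop
   vertex 0.3 2.0 3.8
   vertex 3.2 4.5 1.8
   vertex 5.0 0.1 0.7
  endloop
 endfacet
 facet normal -0.151 -0.685 0.713
  outer loop
   vertex 0.3 2.0 3.8
   vertex 3.7 0.0 2.6
   vertex 0.2 4.0 5.7
  endloop
 endfacet
 facet normal -0.566 -0.707 -0.424
  outer loop
   vertex 0.3 2.0 3.8
   vertex 5.0 0.1 0.7
   vertex 3.7 0.0 2.6
  endloop
 endfacet
 facet normal -0.210 0.970 -0.125
  outer loop
   vertex 2.0 4.6 4.6
   vertex 6.0 5.3 3.3
   vertex 3.2 4.5 1.8
  endloop
 endfacet
 facet normal -0.191 0.980 -0.059
  outer loop
   vertex 2.0 4.6 4.6
   vertex 3.2 4.9 5.7
   vertex 6.0 5.3 3.3
  endloop
 endfacet
 facet normal -0.294 0.942 -0.160
  outer loop
   vertex 2.0 4.6 4.6
   vertex 3.2 4.5 1.8
   vertex 1.1 4.2 3.9
  endloop
 endfacet
 facet normal -0.287 0.957 0.052
  outer loop
   vertex 2.0 4.6 4.6
   vertex 0.2 4.0 5.7
   vertex 3.2 4.9 5.7
  endloop
 endfacet
 facet normal -0.356 0.931 -0.075
  outer loop
   vertex 2.0 4.6 4.6
   vertex 1.1 4.2 3.9
   vertex 0.2 4.0 5.7
  endloop
 endfacet
 facet normal -0.684 0.242 -0.689
  outer loop
   vertex 0.6 3.7 4.1
   vertex 3.2 4.5 1.8
   vertex 0.3 2.0 3.8
  endloop
 endfacet
 facet normal -0.669 0.426 -0.609
  outer loop
   vertex 0.6 3.7 4.1
   vertex 1.1 4.2 3.9
   vertex 3.2 4.5 1.8
  endloop
 endfacet
 facet normal -0.938 0.214 -0.274
  outer loop
   vertex 0.6 3.7 4.1
   vertex 0.3 2.0 3.8
   vertex 0.2 4.0 5.7
  endloop
 endfacet
 facet normal -0.732 0.613 -0.298
  outer loop
   vertex 0.6 3.7 4.1
   vertex 0.2 4.0 5.7
   vertex 1.1 4.2 3.9
  endloop
 endfacet
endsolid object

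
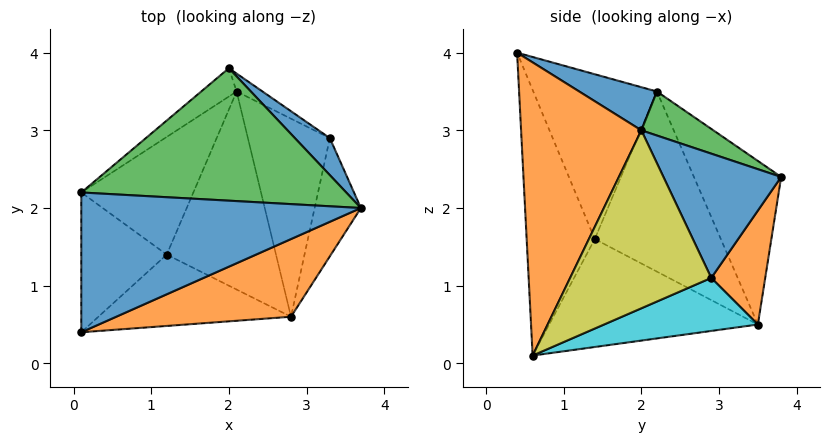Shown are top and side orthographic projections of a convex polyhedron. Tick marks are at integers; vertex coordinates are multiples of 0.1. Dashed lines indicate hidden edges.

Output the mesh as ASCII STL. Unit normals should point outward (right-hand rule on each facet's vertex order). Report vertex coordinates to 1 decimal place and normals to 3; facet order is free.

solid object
 facet normal 0.147 0.265 0.953
  outer loop
   vertex 0.1 0.4 4.0
   vertex 3.7 2.0 3.0
   vertex 0.1 2.2 3.5
  endloop
 endfacet
 facet normal 0.453 -0.850 0.270
  outer loop
   vertex 2.8 0.6 0.1
   vertex 3.7 2.0 3.0
   vertex 0.1 0.4 4.0
  endloop
 endfacet
 facet normal 0.148 0.435 0.888
  outer loop
   vertex 2.0 3.8 2.4
   vertex 0.1 2.2 3.5
   vertex 3.7 2.0 3.0
  endloop
 endfacet
 facet normal -0.686 0.712 -0.149
  outer loop
   vertex 2.0 3.8 2.4
   vertex 2.1 3.5 0.5
   vertex 0.1 2.2 3.5
  endloop
 endfacet
 facet normal -0.846 0.087 -0.526
  outer loop
   vertex 1.2 1.4 1.6
   vertex 0.1 2.2 3.5
   vertex 2.1 3.5 0.5
  endloop
 endfacet
 facet normal -0.701 -0.071 -0.710
  outer loop
   vertex 1.2 1.4 1.6
   vertex 2.1 3.5 0.5
   vertex 2.8 0.6 0.1
  endloop
 endfacet
 facet normal -0.881 -0.127 -0.456
  outer loop
   vertex 1.2 1.4 1.6
   vertex 0.1 0.4 4.0
   vertex 0.1 2.2 3.5
  endloop
 endfacet
 facet normal -0.719 -0.460 -0.521
  outer loop
   vertex 1.2 1.4 1.6
   vertex 2.8 0.6 0.1
   vertex 0.1 0.4 4.0
  endloop
 endfacet
 facet normal 0.963 -0.100 -0.250
  outer loop
   vertex 3.3 2.9 1.1
   vertex 3.7 2.0 3.0
   vertex 2.8 0.6 0.1
  endloop
 endfacet
 facet normal 0.527 0.240 -0.815
  outer loop
   vertex 3.3 2.9 1.1
   vertex 2.8 0.6 0.1
   vertex 2.1 3.5 0.5
  endloop
 endfacet
 facet normal 0.681 0.707 0.192
  outer loop
   vertex 3.3 2.9 1.1
   vertex 2.0 3.8 2.4
   vertex 3.7 2.0 3.0
  endloop
 endfacet
 facet normal 0.488 0.866 -0.111
  outer loop
   vertex 3.3 2.9 1.1
   vertex 2.1 3.5 0.5
   vertex 2.0 3.8 2.4
  endloop
 endfacet
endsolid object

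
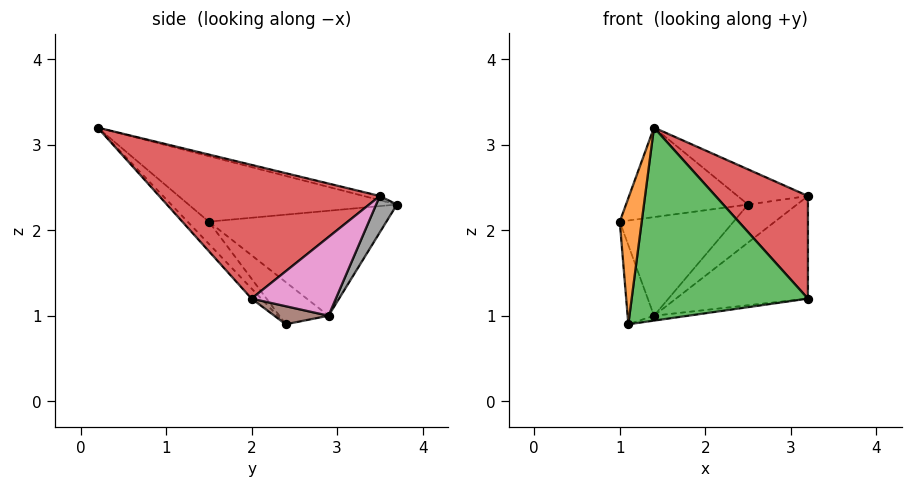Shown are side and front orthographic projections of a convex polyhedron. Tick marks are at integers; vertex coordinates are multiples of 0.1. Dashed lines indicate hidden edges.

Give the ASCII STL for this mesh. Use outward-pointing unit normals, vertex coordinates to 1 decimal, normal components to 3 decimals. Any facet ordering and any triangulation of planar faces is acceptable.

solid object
 facet normal -0.638 0.374 0.674
  outer loop
   vertex 1.4 0.2 3.2
   vertex 2.5 3.7 2.3
   vertex 1.0 1.5 2.1
  endloop
 endfacet
 facet normal -0.597 -0.617 -0.513
  outer loop
   vertex 1.1 2.4 0.9
   vertex 1.4 0.2 3.2
   vertex 1.0 1.5 2.1
  endloop
 endfacet
 facet normal -0.040 -0.725 -0.688
  outer loop
   vertex 1.1 2.4 0.9
   vertex 3.2 2.0 1.2
   vertex 1.4 0.2 3.2
  endloop
 endfacet
 facet normal 0.831 -0.348 0.435
  outer loop
   vertex 3.2 3.5 2.4
   vertex 1.4 0.2 3.2
   vertex 3.2 2.0 1.2
  endloop
 endfacet
 facet normal -0.061 0.267 0.962
  outer loop
   vertex 3.2 3.5 2.4
   vertex 2.5 3.7 2.3
   vertex 1.4 0.2 3.2
  endloop
 endfacet
 facet normal 0.159 0.101 -0.982
  outer loop
   vertex 1.4 2.9 1.0
   vertex 3.2 2.0 1.2
   vertex 1.1 2.4 0.9
  endloop
 endfacet
 facet normal 0.371 0.580 -0.725
  outer loop
   vertex 1.4 2.9 1.0
   vertex 3.2 3.5 2.4
   vertex 3.2 2.0 1.2
  endloop
 endfacet
 facet normal 0.291 0.685 -0.668
  outer loop
   vertex 1.4 2.9 1.0
   vertex 2.5 3.7 2.3
   vertex 3.2 3.5 2.4
  endloop
 endfacet
 facet normal -0.787 0.504 0.356
  outer loop
   vertex 1.4 2.9 1.0
   vertex 1.0 1.5 2.1
   vertex 2.5 3.7 2.3
  endloop
 endfacet
 facet normal -0.848 0.455 0.271
  outer loop
   vertex 1.4 2.9 1.0
   vertex 1.1 2.4 0.9
   vertex 1.0 1.5 2.1
  endloop
 endfacet
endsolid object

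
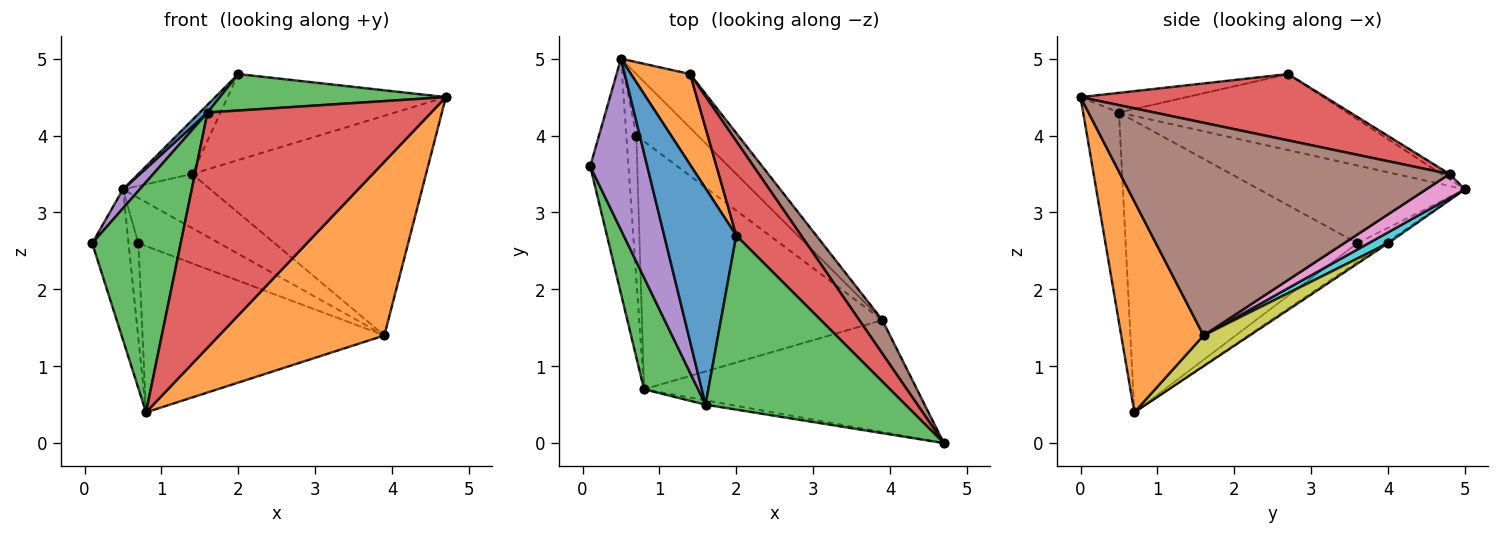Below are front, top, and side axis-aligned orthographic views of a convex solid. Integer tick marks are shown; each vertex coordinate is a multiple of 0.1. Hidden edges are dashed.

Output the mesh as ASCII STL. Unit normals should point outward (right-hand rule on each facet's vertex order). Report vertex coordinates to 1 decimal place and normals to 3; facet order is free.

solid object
 facet normal -0.382 0.498 -0.778
  outer loop
   vertex 0.5 5.0 3.3
   vertex 0.8 0.7 0.4
   vertex 0.1 3.6 2.6
  endloop
 endfacet
 facet normal 0.386 -0.775 -0.500
  outer loop
   vertex 3.9 1.6 1.4
   vertex 4.7 0.0 4.5
   vertex 0.8 0.7 0.4
  endloop
 endfacet
 facet normal -0.920 -0.352 0.171
  outer loop
   vertex 1.6 0.5 4.3
   vertex 0.1 3.6 2.6
   vertex 0.8 0.7 0.4
  endloop
 endfacet
 facet normal -0.158 -0.987 -0.018
  outer loop
   vertex 1.6 0.5 4.3
   vertex 0.8 0.7 0.4
   vertex 4.7 0.0 4.5
  endloop
 endfacet
 facet normal -0.804 -0.065 0.590
  outer loop
   vertex 1.6 0.5 4.3
   vertex 0.5 5.0 3.3
   vertex 0.1 3.6 2.6
  endloop
 endfacet
 facet normal 0.812 0.577 0.088
  outer loop
   vertex 1.4 4.8 3.5
   vertex 4.7 0.0 4.5
   vertex 3.9 1.6 1.4
  endloop
 endfacet
 facet normal 0.300 0.676 -0.673
  outer loop
   vertex 1.4 4.8 3.5
   vertex 3.9 1.6 1.4
   vertex 0.5 5.0 3.3
  endloop
 endfacet
 facet normal -0.162 0.544 -0.823
  outer loop
   vertex 0.7 4.0 2.6
   vertex 0.8 0.7 0.4
   vertex 0.5 5.0 3.3
  endloop
 endfacet
 facet normal 0.106 0.554 -0.826
  outer loop
   vertex 0.7 4.0 2.6
   vertex 3.9 1.6 1.4
   vertex 0.8 0.7 0.4
  endloop
 endfacet
 facet normal 0.141 0.586 -0.798
  outer loop
   vertex 0.7 4.0 2.6
   vertex 0.5 5.0 3.3
   vertex 3.9 1.6 1.4
  endloop
 endfacet
 facet normal -0.725 -0.024 0.688
  outer loop
   vertex 2.0 2.7 4.8
   vertex 0.5 5.0 3.3
   vertex 1.6 0.5 4.3
  endloop
 endfacet
 facet normal -0.078 0.509 0.857
  outer loop
   vertex 2.0 2.7 4.8
   vertex 1.4 4.8 3.5
   vertex 0.5 5.0 3.3
  endloop
 endfacet
 facet normal -0.096 -0.204 0.974
  outer loop
   vertex 2.0 2.7 4.8
   vertex 1.6 0.5 4.3
   vertex 4.7 0.0 4.5
  endloop
 endfacet
 facet normal 0.603 0.537 0.590
  outer loop
   vertex 2.0 2.7 4.8
   vertex 4.7 0.0 4.5
   vertex 1.4 4.8 3.5
  endloop
 endfacet
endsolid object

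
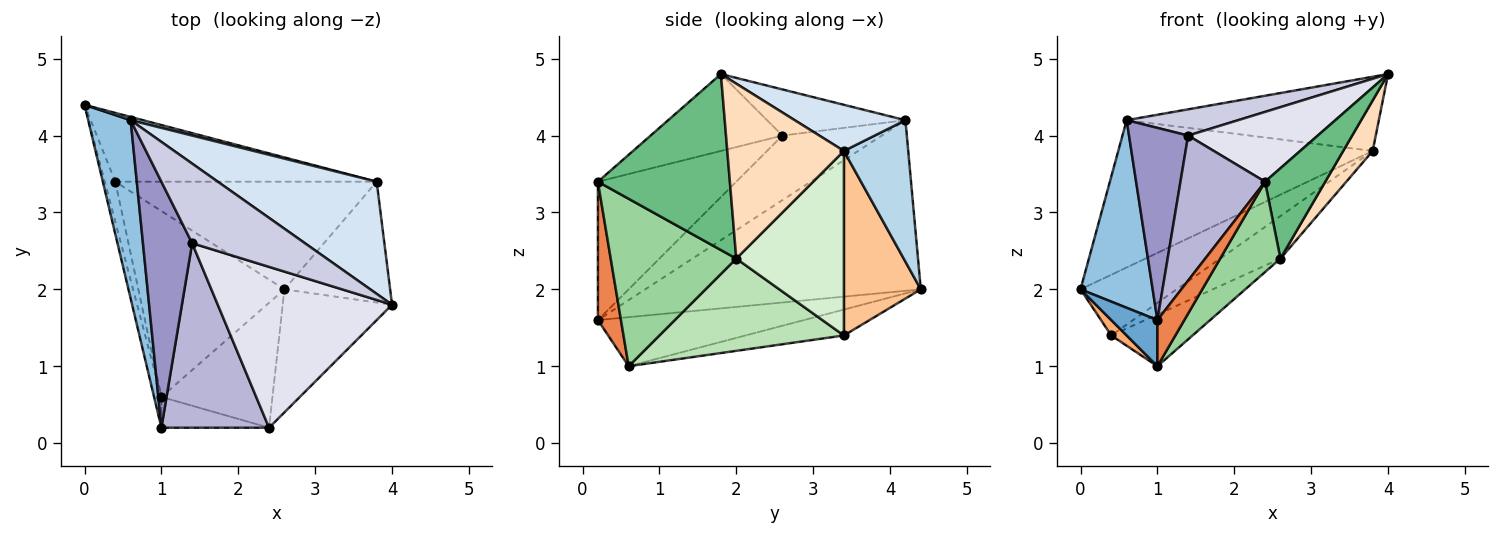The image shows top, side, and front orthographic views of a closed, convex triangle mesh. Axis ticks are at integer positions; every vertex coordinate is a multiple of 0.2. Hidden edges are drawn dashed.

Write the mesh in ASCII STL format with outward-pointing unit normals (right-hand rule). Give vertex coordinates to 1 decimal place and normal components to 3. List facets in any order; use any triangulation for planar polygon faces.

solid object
 facet normal -0.966 -0.216 -0.144
  outer loop
   vertex 1.0 0.6 1.0
   vertex 1.0 0.2 1.6
   vertex 0.0 4.4 2.0
  endloop
 endfacet
 facet normal -0.941 -0.246 0.234
  outer loop
   vertex 0.6 4.2 4.2
   vertex 0.0 4.4 2.0
   vertex 1.0 0.2 1.6
  endloop
 endfacet
 facet normal 0.245 0.969 0.021
  outer loop
   vertex 3.8 3.4 3.8
   vertex 0.0 4.4 2.0
   vertex 0.6 4.2 4.2
  endloop
 endfacet
 facet normal 0.235 0.536 0.811
  outer loop
   vertex 3.8 3.4 3.8
   vertex 0.6 4.2 4.2
   vertex 4.0 1.8 4.8
  endloop
 endfacet
 facet normal 0.581 -0.677 -0.452
  outer loop
   vertex 2.4 0.2 3.4
   vertex 1.0 0.2 1.6
   vertex 1.0 0.6 1.0
  endloop
 endfacet
 facet normal -0.917 -0.143 -0.372
  outer loop
   vertex 0.4 3.4 1.4
   vertex 1.0 0.6 1.0
   vertex 0.0 4.4 2.0
  endloop
 endfacet
 facet normal 0.468 0.585 -0.663
  outer loop
   vertex 0.4 3.4 1.4
   vertex 0.0 4.4 2.0
   vertex 3.8 3.4 3.8
  endloop
 endfacet
 facet normal 0.836 -0.211 -0.506
  outer loop
   vertex 2.6 2.0 2.4
   vertex 3.8 3.4 3.8
   vertex 4.0 1.8 4.8
  endloop
 endfacet
 facet normal 0.792 -0.361 -0.492
  outer loop
   vertex 2.6 2.0 2.4
   vertex 4.0 1.8 4.8
   vertex 2.4 0.2 3.4
  endloop
 endfacet
 facet normal 0.774 -0.371 -0.513
  outer loop
   vertex 2.6 2.0 2.4
   vertex 2.4 0.2 3.4
   vertex 1.0 0.6 1.0
  endloop
 endfacet
 facet normal 0.520 0.229 -0.823
  outer loop
   vertex 2.6 2.0 2.4
   vertex 1.0 0.6 1.0
   vertex 0.4 3.4 1.4
  endloop
 endfacet
 facet normal 0.549 0.307 -0.777
  outer loop
   vertex 2.6 2.0 2.4
   vertex 0.4 3.4 1.4
   vertex 3.8 3.4 3.8
  endloop
 endfacet
 facet normal -0.719 -0.428 0.548
  outer loop
   vertex 1.4 2.6 4.0
   vertex 0.6 4.2 4.2
   vertex 1.0 0.2 1.6
  endloop
 endfacet
 facet normal -0.711 -0.434 0.553
  outer loop
   vertex 1.4 2.6 4.0
   vertex 1.0 0.2 1.6
   vertex 2.4 0.2 3.4
  endloop
 endfacet
 facet normal -0.362 -0.292 0.885
  outer loop
   vertex 1.4 2.6 4.0
   vertex 4.0 1.8 4.8
   vertex 0.6 4.2 4.2
  endloop
 endfacet
 facet normal -0.375 -0.369 0.850
  outer loop
   vertex 1.4 2.6 4.0
   vertex 2.4 0.2 3.4
   vertex 4.0 1.8 4.8
  endloop
 endfacet
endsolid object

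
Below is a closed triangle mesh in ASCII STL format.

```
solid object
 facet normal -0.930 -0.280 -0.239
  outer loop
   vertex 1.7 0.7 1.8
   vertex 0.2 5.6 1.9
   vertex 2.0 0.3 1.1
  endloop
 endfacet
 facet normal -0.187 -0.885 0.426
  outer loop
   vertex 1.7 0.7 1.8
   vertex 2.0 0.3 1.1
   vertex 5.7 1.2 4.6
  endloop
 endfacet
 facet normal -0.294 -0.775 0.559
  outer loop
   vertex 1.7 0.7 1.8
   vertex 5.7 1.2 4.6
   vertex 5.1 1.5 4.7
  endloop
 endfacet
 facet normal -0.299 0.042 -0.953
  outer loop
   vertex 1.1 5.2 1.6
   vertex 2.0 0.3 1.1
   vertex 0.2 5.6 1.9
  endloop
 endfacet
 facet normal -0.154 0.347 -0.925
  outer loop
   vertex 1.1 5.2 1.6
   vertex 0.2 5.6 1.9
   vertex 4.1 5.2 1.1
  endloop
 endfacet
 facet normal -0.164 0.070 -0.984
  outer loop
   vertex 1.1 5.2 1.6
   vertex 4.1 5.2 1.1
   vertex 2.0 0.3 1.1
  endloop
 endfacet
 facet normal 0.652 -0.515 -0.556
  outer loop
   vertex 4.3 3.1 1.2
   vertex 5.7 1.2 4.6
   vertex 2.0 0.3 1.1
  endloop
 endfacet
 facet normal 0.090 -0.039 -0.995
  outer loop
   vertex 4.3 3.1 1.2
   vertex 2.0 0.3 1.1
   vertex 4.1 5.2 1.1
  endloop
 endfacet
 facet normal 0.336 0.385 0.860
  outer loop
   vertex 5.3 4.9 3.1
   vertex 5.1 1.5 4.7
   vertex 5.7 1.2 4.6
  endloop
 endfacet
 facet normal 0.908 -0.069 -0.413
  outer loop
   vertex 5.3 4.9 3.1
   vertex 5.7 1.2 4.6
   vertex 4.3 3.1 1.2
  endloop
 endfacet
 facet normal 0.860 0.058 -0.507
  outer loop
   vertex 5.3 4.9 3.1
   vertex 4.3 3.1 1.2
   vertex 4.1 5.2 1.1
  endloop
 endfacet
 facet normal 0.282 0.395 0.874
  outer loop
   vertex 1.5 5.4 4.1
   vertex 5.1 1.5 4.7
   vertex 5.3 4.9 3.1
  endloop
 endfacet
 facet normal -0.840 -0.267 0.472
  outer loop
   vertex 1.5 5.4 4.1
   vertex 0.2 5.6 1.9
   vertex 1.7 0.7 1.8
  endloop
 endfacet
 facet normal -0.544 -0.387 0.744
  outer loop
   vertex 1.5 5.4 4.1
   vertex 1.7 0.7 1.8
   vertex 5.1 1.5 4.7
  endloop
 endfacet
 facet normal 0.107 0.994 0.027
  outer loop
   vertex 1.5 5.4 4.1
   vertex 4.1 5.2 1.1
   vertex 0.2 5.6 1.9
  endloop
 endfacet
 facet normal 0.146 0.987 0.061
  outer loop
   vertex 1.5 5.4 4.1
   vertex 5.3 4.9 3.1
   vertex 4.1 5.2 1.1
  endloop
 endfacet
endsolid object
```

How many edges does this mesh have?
24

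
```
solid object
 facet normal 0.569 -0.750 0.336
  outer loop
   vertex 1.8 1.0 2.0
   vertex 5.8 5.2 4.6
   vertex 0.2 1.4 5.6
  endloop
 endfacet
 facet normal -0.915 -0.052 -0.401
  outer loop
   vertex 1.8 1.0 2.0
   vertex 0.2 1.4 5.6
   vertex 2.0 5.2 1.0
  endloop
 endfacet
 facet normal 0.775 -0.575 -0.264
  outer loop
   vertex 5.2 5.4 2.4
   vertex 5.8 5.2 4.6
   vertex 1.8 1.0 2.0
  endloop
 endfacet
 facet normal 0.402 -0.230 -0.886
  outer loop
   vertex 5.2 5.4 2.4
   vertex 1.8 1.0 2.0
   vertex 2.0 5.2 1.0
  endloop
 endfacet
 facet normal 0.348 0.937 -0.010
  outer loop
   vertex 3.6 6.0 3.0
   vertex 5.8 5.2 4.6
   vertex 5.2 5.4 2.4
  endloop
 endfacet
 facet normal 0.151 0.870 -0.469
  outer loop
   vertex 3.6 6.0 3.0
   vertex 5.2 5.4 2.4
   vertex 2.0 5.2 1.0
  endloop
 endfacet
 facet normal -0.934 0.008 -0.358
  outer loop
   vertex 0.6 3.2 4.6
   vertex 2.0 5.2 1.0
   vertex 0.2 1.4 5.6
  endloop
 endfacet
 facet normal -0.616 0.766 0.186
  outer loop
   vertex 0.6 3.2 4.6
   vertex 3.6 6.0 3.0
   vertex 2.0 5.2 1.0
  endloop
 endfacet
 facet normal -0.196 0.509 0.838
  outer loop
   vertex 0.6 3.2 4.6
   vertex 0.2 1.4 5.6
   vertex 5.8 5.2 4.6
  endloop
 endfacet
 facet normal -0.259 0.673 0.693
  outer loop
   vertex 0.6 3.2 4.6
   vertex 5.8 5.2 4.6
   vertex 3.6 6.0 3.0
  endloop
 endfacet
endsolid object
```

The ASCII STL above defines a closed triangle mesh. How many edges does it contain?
15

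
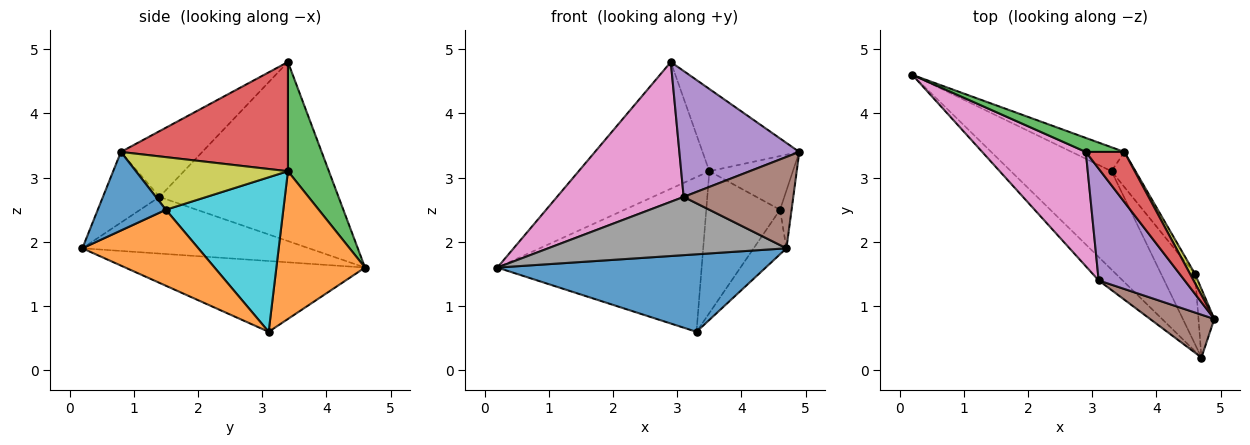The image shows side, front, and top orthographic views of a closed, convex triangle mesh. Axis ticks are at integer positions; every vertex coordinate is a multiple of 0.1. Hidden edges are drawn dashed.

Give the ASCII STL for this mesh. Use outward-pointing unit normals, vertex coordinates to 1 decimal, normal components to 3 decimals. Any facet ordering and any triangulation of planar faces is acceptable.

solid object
 facet normal -0.484 -0.542 -0.687
  outer loop
   vertex 4.7 0.2 1.9
   vertex 0.2 4.6 1.6
   vertex 3.3 3.1 0.6
  endloop
 endfacet
 facet normal 0.394 0.908 -0.141
  outer loop
   vertex 3.5 3.4 3.1
   vertex 3.3 3.1 0.6
   vertex 0.2 4.6 1.6
  endloop
 endfacet
 facet normal 0.297 0.949 0.105
  outer loop
   vertex 3.5 3.4 3.1
   vertex 0.2 4.6 1.6
   vertex 2.9 3.4 4.8
  endloop
 endfacet
 facet normal 0.828 0.479 0.292
  outer loop
   vertex 3.5 3.4 3.1
   vertex 2.9 3.4 4.8
   vertex 4.9 0.8 3.4
  endloop
 endfacet
 facet normal -0.453 -0.667 0.592
  outer loop
   vertex 3.1 1.4 2.7
   vertex 4.9 0.8 3.4
   vertex 2.9 3.4 4.8
  endloop
 endfacet
 facet normal -0.423 -0.820 0.385
  outer loop
   vertex 3.1 1.4 2.7
   vertex 4.7 0.2 1.9
   vertex 4.9 0.8 3.4
  endloop
 endfacet
 facet normal -0.738 -0.522 0.427
  outer loop
   vertex 3.1 1.4 2.7
   vertex 2.9 3.4 4.8
   vertex 0.2 4.6 1.6
  endloop
 endfacet
 facet normal -0.662 -0.696 -0.280
  outer loop
   vertex 3.1 1.4 2.7
   vertex 0.2 4.6 1.6
   vertex 4.7 0.2 1.9
  endloop
 endfacet
 facet normal 0.874 0.480 0.082
  outer loop
   vertex 4.6 1.5 2.5
   vertex 3.5 3.4 3.1
   vertex 4.9 0.8 3.4
  endloop
 endfacet
 facet normal 0.840 0.527 -0.130
  outer loop
   vertex 4.6 1.5 2.5
   vertex 3.3 3.1 0.6
   vertex 3.5 3.4 3.1
  endloop
 endfacet
 facet normal 0.967 0.164 -0.195
  outer loop
   vertex 4.6 1.5 2.5
   vertex 4.9 0.8 3.4
   vertex 4.7 0.2 1.9
  endloop
 endfacet
 facet normal 0.884 0.250 -0.394
  outer loop
   vertex 4.6 1.5 2.5
   vertex 4.7 0.2 1.9
   vertex 3.3 3.1 0.6
  endloop
 endfacet
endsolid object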